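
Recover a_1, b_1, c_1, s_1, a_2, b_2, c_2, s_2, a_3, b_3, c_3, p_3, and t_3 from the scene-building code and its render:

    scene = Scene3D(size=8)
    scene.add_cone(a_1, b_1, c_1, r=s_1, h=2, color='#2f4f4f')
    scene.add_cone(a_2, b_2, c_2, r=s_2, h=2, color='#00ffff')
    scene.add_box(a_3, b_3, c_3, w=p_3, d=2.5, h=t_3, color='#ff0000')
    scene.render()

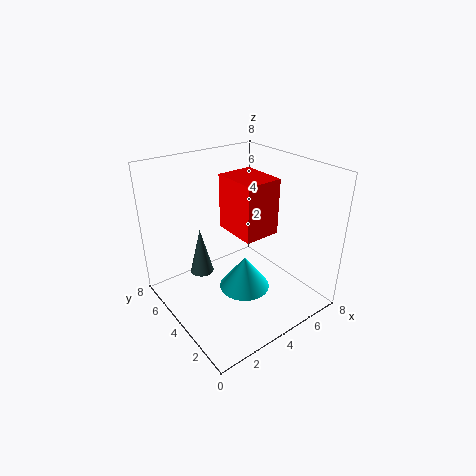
a_1 = 0.5, b_1 = 2, c_1 = 4.5, s_1 = 0.5, a_2 = 4.5, b_2 = 4, c_2 = 0.5, s_2 = 1.5, a_3 = 3.5, b_3 = 2.5, c_3 = 4.5, p_3 = 2, t_3 = 3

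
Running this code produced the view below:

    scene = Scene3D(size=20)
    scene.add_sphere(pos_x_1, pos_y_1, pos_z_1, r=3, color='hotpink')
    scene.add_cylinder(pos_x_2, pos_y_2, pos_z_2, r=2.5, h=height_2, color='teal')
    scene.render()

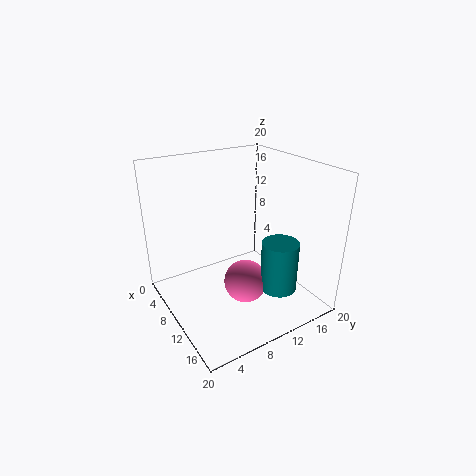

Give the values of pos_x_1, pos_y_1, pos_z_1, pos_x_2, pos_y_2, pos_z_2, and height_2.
pos_x_1 = 12; pos_y_1 = 10; pos_z_1 = 4; pos_x_2 = 15; pos_y_2 = 13.5; pos_z_2 = 3.5; height_2 = 7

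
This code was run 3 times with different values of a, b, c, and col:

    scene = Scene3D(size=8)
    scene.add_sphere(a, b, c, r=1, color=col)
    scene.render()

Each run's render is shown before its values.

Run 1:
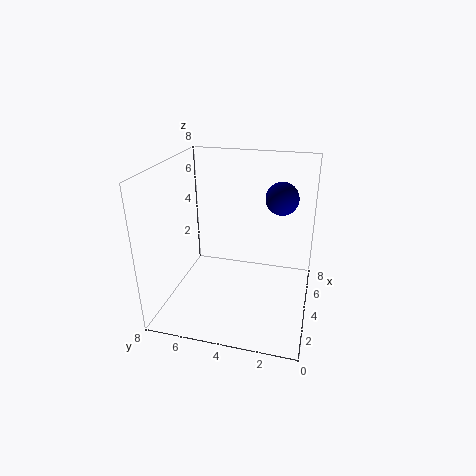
a = 6.75
b = 2
c = 5.5
col = 'navy'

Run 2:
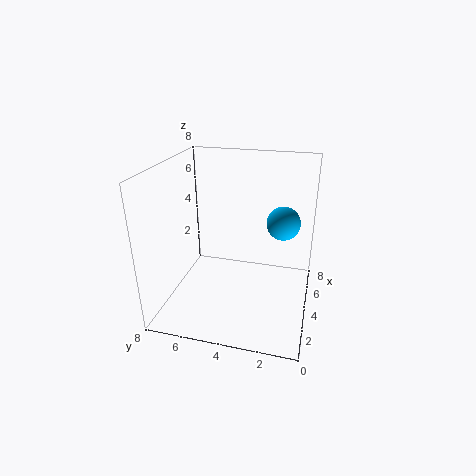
a = 6
b = 1.75
c = 4.25
col = 'deepskyblue'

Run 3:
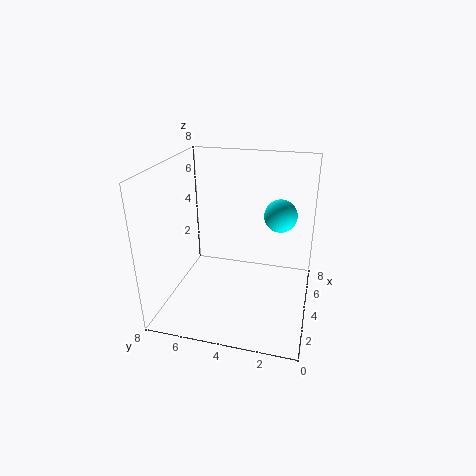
a = 6.5
b = 2
c = 4.5
col = 'cyan'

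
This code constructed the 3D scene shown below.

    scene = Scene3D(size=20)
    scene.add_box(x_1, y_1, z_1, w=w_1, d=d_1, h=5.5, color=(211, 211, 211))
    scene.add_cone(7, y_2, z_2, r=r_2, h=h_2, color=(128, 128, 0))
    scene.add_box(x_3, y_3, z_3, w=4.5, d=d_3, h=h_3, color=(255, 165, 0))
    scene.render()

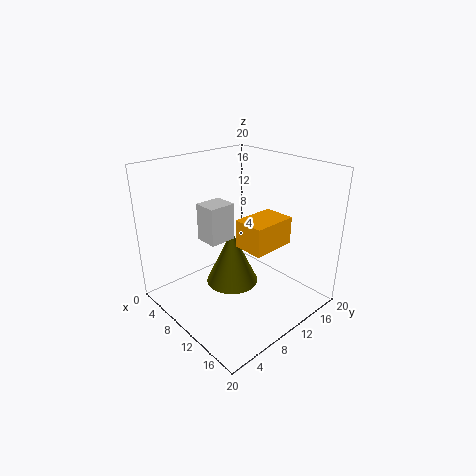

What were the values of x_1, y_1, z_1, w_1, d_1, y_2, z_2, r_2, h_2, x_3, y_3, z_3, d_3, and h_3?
x_1 = 4
y_1 = 7.5
z_1 = 8.5
w_1 = 3.5
d_1 = 4
y_2 = 11.5
z_2 = 1
r_2 = 4
h_2 = 8.5
x_3 = 9.5
y_3 = 10
z_3 = 8.5
d_3 = 6.5
h_3 = 4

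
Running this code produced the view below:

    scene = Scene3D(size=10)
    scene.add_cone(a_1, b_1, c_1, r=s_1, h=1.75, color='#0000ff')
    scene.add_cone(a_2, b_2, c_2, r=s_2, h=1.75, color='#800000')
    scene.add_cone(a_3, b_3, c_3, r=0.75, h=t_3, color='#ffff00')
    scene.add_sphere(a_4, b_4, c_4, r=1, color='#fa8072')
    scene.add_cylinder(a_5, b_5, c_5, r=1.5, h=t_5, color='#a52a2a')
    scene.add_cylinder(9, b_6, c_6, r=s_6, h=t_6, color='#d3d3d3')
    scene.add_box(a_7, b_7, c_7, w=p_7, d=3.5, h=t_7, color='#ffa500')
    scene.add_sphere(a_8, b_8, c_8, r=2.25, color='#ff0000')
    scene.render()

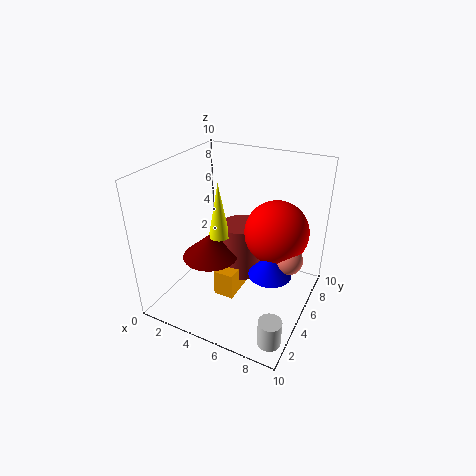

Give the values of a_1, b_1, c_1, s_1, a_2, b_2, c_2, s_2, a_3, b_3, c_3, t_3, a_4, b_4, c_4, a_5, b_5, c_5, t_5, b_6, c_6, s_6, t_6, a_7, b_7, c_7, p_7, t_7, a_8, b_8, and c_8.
a_1 = 7.5
b_1 = 5
c_1 = 2.75
s_1 = 1.5
a_2 = 3
b_2 = 4.5
c_2 = 3.25
s_2 = 2
a_3 = 3.5
b_3 = 5
c_3 = 4.75
t_3 = 4
a_4 = 8.5
b_4 = 5.75
c_4 = 3.75
a_5 = 4.5
b_5 = 6.5
c_5 = 1.25
t_5 = 4
b_6 = 1.5
c_6 = 0.25
s_6 = 0.75
t_6 = 1.75
a_7 = 3.5
b_7 = 4
c_7 = 0.25
p_7 = 1.5
t_7 = 2
a_8 = 7.25
b_8 = 6.5
c_8 = 5.25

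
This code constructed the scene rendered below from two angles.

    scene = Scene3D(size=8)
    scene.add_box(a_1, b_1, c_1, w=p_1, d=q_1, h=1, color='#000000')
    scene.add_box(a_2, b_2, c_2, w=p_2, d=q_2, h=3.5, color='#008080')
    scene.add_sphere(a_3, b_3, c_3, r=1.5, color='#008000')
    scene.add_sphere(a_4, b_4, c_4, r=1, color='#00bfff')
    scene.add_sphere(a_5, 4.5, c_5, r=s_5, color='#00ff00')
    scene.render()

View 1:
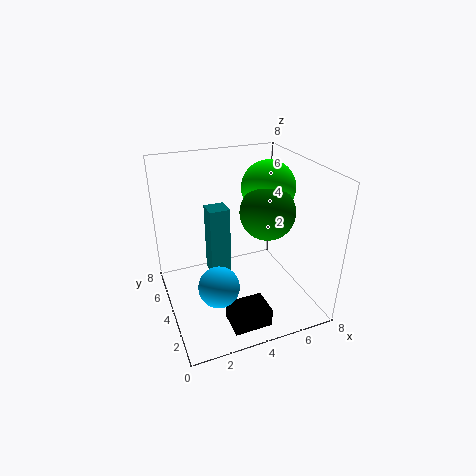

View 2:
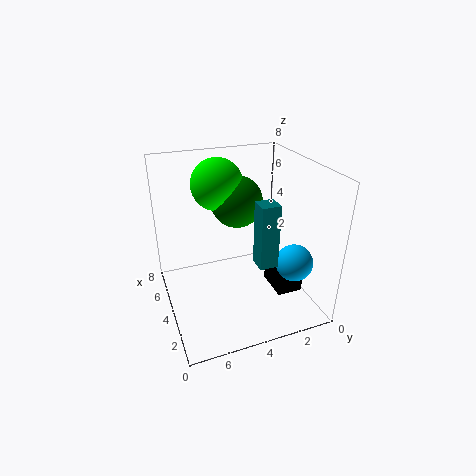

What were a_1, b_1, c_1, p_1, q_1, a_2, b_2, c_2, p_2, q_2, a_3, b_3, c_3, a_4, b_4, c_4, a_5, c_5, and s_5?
a_1 = 2.5, b_1 = 0.5, c_1 = 0.5, p_1 = 2, q_1 = 1.5, a_2 = 2, b_2 = 2.5, c_2 = 3, p_2 = 1, q_2 = 1, a_3 = 5.5, b_3 = 3.5, c_3 = 5.5, a_4 = 2, b_4 = 1.5, c_4 = 3, a_5 = 6, c_5 = 6.5, s_5 = 1.5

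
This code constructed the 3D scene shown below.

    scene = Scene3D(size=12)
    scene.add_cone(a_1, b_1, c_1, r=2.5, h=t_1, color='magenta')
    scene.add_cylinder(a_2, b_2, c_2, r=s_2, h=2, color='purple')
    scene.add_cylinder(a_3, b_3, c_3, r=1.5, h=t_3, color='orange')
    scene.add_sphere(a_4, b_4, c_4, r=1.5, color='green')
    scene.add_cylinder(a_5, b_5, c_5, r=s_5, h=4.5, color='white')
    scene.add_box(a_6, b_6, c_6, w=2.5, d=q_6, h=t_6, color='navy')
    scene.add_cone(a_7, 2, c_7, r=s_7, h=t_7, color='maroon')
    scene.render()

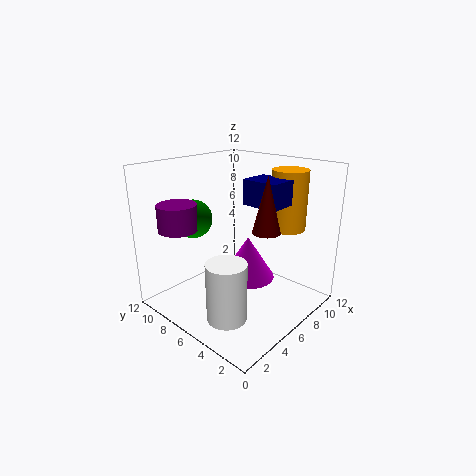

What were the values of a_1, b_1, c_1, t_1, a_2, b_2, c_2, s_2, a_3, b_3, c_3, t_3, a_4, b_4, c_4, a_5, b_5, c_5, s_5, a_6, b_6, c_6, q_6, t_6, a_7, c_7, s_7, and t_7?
a_1 = 8.5
b_1 = 7
c_1 = 1
t_1 = 4
a_2 = 1.5
b_2 = 8
c_2 = 7.5
s_2 = 1.5
a_3 = 9.5
b_3 = 3.5
c_3 = 6.5
t_3 = 5
a_4 = 3
b_4 = 8
c_4 = 8
a_5 = 2
b_5 = 3.5
c_5 = 1.5
s_5 = 1.5
a_6 = 6
b_6 = 2.5
c_6 = 9
q_6 = 3
t_6 = 2
a_7 = 4.5
c_7 = 8
s_7 = 1
t_7 = 4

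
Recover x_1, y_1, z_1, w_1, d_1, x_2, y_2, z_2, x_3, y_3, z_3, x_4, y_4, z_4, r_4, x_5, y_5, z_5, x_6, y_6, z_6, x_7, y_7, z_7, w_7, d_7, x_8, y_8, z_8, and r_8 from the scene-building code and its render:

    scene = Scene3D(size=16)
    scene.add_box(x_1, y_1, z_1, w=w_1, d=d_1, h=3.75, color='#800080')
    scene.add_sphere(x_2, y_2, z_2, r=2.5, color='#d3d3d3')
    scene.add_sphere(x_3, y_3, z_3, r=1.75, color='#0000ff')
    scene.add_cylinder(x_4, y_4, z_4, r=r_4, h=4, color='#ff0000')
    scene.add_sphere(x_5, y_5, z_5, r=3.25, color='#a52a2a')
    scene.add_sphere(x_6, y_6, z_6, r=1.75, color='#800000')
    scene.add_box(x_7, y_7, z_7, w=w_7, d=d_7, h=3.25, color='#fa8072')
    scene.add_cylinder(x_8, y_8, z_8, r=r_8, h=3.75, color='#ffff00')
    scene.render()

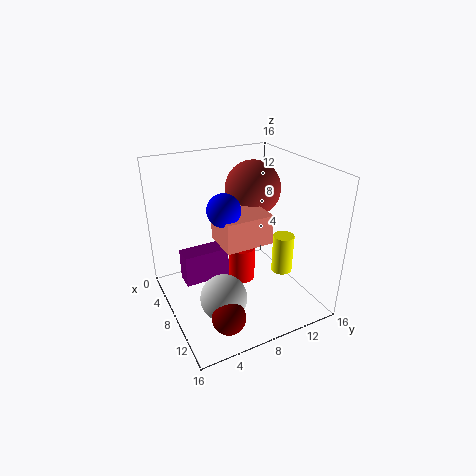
x_1 = 4.25
y_1 = 2.25
z_1 = 2.25
w_1 = 2.25
d_1 = 5.25
x_2 = 11
y_2 = 4.75
z_2 = 3
x_3 = 8.75
y_3 = 6
z_3 = 12
x_4 = 8
y_4 = 8.5
z_4 = 2.75
r_4 = 1.5
x_5 = 5
y_5 = 11.5
z_5 = 12.25
x_6 = 13.25
y_6 = 4.25
z_6 = 2.25
x_7 = 6.5
y_7 = 5.5
z_7 = 8
w_7 = 4.25
d_7 = 5.25
x_8 = 14
y_8 = 9.75
z_8 = 7
r_8 = 1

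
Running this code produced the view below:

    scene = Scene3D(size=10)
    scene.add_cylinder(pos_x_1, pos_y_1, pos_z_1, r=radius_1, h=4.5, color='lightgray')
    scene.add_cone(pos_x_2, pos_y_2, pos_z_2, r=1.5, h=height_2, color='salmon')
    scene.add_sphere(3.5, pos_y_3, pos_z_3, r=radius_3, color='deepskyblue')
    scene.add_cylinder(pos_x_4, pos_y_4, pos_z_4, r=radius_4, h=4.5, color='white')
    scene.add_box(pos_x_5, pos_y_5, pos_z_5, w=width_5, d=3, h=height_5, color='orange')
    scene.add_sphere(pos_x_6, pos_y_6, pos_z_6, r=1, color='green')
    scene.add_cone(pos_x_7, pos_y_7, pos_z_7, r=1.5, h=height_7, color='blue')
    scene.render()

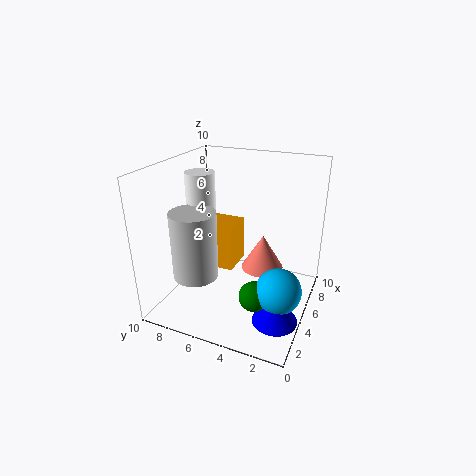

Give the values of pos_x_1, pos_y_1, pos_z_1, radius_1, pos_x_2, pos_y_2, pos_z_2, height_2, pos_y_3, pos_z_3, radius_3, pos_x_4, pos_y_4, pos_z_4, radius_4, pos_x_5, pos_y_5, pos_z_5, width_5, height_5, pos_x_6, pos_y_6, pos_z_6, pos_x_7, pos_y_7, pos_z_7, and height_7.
pos_x_1 = 2.5, pos_y_1 = 7, pos_z_1 = 3, radius_1 = 1.5, pos_x_2 = 6, pos_y_2 = 3.5, pos_z_2 = 2.5, height_2 = 2.5, pos_y_3 = 1.5, pos_z_3 = 2.5, radius_3 = 1.5, pos_x_4 = 4.5, pos_y_4 = 7.5, pos_z_4 = 5, radius_4 = 1, pos_x_5 = 6, pos_y_5 = 6, pos_z_5 = 1.5, width_5 = 2.5, height_5 = 3.5, pos_x_6 = 3, pos_y_6 = 3, pos_z_6 = 2, pos_x_7 = 3, pos_y_7 = 1.5, pos_z_7 = 0.5, height_7 = 2.5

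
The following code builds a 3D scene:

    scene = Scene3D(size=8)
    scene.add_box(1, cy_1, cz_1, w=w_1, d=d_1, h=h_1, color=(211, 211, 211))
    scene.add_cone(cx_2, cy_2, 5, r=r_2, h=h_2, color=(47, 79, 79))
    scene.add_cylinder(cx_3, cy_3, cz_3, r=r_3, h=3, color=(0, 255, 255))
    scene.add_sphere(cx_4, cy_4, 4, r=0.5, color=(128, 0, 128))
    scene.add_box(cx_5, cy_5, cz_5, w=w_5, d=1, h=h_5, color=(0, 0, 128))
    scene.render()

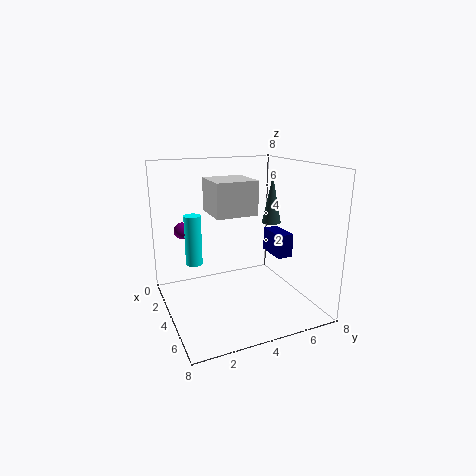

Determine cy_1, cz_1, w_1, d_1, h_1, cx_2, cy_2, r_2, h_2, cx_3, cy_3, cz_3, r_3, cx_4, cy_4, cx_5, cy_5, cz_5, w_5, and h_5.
cy_1 = 3
cz_1 = 5
w_1 = 2.5
d_1 = 2.5
h_1 = 2
cx_2 = 5
cy_2 = 5.5
r_2 = 0.5
h_2 = 2.5
cx_3 = 2
cy_3 = 2
cz_3 = 2
r_3 = 0.5
cx_4 = 1.5
cy_4 = 1.5
cx_5 = 1.5
cy_5 = 7
cz_5 = 2
w_5 = 2
h_5 = 1.5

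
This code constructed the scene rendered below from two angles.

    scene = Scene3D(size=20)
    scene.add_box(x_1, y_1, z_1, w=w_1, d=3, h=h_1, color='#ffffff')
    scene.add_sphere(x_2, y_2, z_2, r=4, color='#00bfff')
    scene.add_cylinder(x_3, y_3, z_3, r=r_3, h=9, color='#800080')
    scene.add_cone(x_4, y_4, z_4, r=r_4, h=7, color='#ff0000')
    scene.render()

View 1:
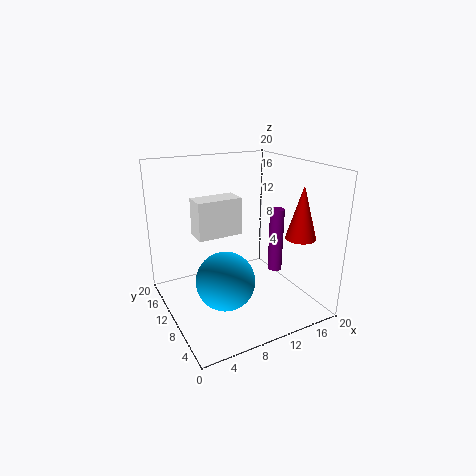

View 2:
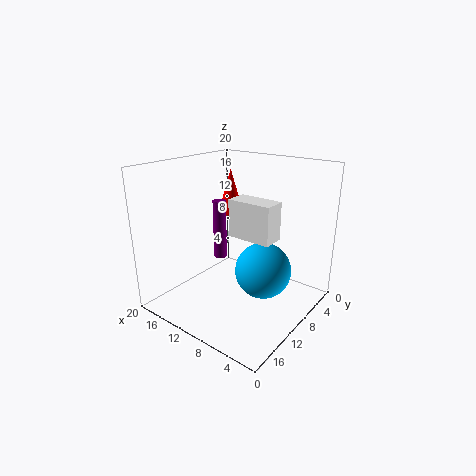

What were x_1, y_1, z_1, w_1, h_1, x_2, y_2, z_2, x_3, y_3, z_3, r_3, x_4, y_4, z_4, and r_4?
x_1 = 4; y_1 = 9; z_1 = 11; w_1 = 6; h_1 = 5; x_2 = 7; y_2 = 8; z_2 = 5; x_3 = 15; y_3 = 8; z_3 = 5; r_3 = 1; x_4 = 16; y_4 = 4; z_4 = 11; r_4 = 2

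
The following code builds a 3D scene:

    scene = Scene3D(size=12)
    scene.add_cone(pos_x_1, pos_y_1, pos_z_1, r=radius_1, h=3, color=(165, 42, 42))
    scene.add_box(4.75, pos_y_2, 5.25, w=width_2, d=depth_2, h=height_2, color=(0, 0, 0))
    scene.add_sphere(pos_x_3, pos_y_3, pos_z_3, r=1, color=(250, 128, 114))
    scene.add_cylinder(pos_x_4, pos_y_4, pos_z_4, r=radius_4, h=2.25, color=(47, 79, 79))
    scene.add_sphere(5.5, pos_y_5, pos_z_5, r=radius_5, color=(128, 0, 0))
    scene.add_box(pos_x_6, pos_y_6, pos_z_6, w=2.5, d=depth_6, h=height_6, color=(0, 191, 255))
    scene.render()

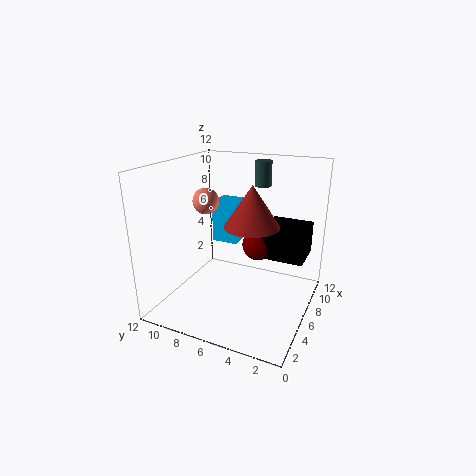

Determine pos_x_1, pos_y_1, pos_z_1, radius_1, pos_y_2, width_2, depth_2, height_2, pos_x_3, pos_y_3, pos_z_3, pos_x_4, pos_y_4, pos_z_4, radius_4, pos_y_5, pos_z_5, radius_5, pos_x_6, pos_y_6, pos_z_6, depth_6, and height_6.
pos_x_1 = 3.5
pos_y_1 = 3.75
pos_z_1 = 8.25
radius_1 = 2
pos_y_2 = 0.25
width_2 = 3
depth_2 = 3.25
height_2 = 2.5
pos_x_3 = 4
pos_y_3 = 7.75
pos_z_3 = 9.5
pos_x_4 = 10.25
pos_y_4 = 5.5
pos_z_4 = 9.5
radius_4 = 0.75
pos_y_5 = 4
pos_z_5 = 6
radius_5 = 1.25
pos_x_6 = 9.25
pos_y_6 = 7.75
pos_z_6 = 3.75
depth_6 = 2.5
height_6 = 4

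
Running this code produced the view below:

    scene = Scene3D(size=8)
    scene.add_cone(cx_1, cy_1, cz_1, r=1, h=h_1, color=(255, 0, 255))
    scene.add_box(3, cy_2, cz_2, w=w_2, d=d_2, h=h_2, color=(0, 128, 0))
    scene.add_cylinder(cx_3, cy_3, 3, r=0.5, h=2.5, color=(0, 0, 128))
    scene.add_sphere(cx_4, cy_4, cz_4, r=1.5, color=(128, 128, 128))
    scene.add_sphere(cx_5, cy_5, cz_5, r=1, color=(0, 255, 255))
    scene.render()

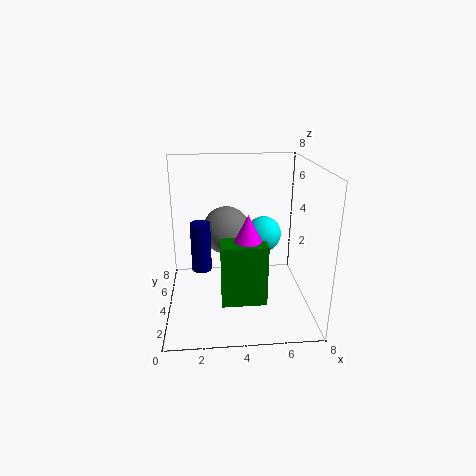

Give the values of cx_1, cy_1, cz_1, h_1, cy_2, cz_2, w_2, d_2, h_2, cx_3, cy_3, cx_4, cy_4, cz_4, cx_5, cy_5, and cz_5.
cx_1 = 4.5
cy_1 = 3.5
cz_1 = 3.5
h_1 = 2
cy_2 = 2.5
cz_2 = 0.5
w_2 = 2.5
d_2 = 1.5
h_2 = 3.5
cx_3 = 2
cy_3 = 2.5
cx_4 = 3.5
cy_4 = 6.5
cz_4 = 3.5
cx_5 = 5.5
cy_5 = 4.5
cz_5 = 4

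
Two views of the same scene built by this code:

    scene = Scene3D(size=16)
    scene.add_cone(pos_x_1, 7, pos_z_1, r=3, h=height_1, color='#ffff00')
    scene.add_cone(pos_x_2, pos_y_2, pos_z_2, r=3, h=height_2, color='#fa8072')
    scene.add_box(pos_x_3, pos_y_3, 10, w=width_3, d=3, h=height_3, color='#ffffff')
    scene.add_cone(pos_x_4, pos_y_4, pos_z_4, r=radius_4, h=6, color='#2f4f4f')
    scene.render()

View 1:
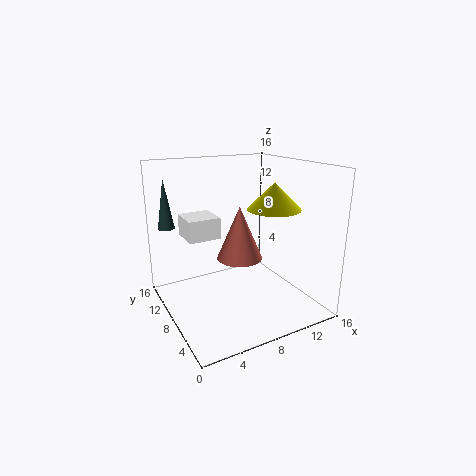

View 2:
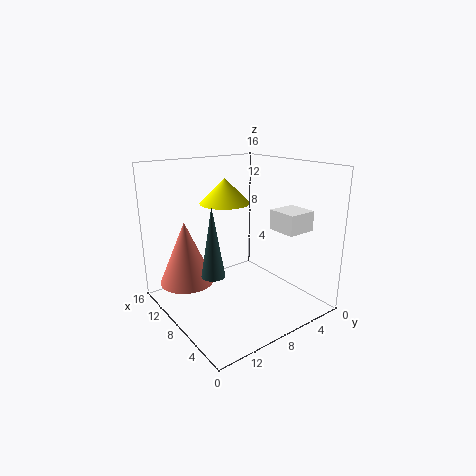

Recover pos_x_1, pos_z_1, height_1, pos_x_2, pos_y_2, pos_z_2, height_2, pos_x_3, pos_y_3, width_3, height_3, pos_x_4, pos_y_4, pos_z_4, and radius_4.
pos_x_1 = 12, pos_z_1 = 11, height_1 = 3, pos_x_2 = 11, pos_y_2 = 13, pos_z_2 = 3, height_2 = 7, pos_x_3 = 1, pos_y_3 = 4, width_3 = 3, height_3 = 2, pos_x_4 = 2, pos_y_4 = 15, pos_z_4 = 8, radius_4 = 1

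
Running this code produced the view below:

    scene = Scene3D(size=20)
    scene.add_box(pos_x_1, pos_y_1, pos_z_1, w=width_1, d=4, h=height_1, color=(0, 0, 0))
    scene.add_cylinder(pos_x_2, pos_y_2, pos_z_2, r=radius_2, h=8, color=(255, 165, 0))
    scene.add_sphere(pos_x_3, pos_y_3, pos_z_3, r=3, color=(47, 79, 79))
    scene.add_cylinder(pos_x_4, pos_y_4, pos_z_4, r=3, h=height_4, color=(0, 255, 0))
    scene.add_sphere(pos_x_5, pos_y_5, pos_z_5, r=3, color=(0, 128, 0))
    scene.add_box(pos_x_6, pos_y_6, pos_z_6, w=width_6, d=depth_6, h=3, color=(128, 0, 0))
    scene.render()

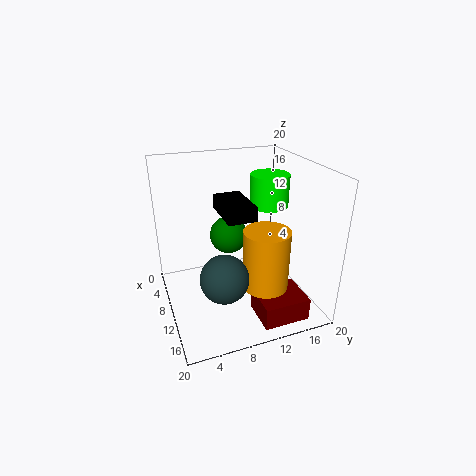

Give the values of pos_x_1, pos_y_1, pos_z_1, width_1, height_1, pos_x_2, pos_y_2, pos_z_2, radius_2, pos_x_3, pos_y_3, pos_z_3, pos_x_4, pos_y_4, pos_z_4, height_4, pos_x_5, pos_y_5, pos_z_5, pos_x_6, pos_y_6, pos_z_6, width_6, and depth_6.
pos_x_1 = 5, pos_y_1 = 8, pos_z_1 = 13, width_1 = 7, height_1 = 2, pos_x_2 = 15, pos_y_2 = 12, pos_z_2 = 5, radius_2 = 3, pos_x_3 = 16, pos_y_3 = 6, pos_z_3 = 8, pos_x_4 = 5, pos_y_4 = 17, pos_z_4 = 12, height_4 = 5, pos_x_5 = 3, pos_y_5 = 11, pos_z_5 = 7, pos_x_6 = 15, pos_y_6 = 10, pos_z_6 = 2, width_6 = 5, depth_6 = 6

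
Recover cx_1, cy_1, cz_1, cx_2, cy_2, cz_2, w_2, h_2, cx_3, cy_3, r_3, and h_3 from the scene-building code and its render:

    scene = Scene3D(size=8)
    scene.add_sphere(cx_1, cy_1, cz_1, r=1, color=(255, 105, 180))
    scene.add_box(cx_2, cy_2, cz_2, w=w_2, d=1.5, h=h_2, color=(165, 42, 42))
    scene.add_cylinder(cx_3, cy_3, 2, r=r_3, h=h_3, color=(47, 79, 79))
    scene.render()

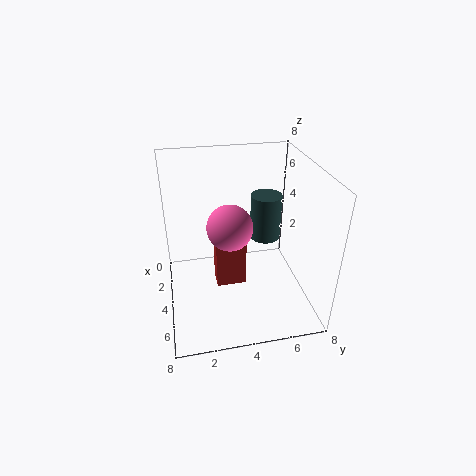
cx_1 = 7
cy_1 = 3
cz_1 = 6.5
cx_2 = 5
cy_2 = 2.5
cz_2 = 2.5
w_2 = 1
h_2 = 3
cx_3 = 1
cy_3 = 6.5
r_3 = 1
h_3 = 3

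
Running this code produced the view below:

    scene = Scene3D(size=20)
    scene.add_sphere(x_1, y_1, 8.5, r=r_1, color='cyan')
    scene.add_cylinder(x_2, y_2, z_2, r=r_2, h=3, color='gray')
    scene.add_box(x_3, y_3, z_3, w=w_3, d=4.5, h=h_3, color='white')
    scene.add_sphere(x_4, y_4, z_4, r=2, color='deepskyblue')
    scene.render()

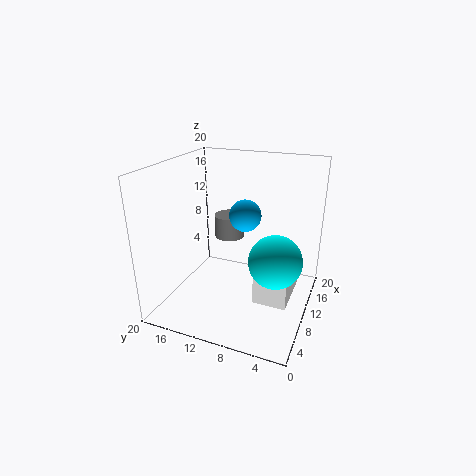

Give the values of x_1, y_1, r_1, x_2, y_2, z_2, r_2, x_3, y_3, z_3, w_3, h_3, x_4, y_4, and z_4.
x_1 = 8, y_1 = 4, r_1 = 3.5, x_2 = 9.5, y_2 = 11, z_2 = 10.5, r_2 = 2, x_3 = 6.5, y_3 = 2, z_3 = 2.5, w_3 = 7, h_3 = 4.5, x_4 = 7.5, y_4 = 8, z_4 = 14.5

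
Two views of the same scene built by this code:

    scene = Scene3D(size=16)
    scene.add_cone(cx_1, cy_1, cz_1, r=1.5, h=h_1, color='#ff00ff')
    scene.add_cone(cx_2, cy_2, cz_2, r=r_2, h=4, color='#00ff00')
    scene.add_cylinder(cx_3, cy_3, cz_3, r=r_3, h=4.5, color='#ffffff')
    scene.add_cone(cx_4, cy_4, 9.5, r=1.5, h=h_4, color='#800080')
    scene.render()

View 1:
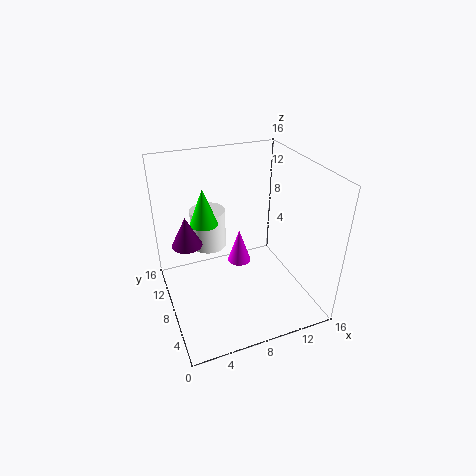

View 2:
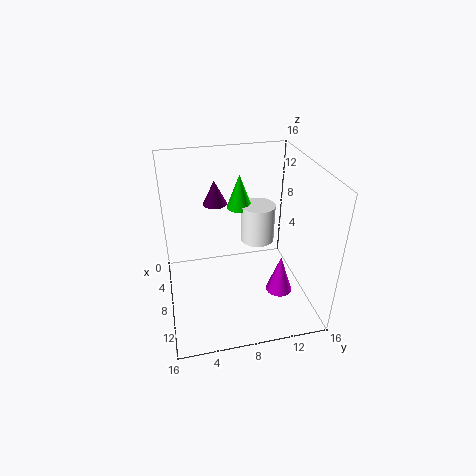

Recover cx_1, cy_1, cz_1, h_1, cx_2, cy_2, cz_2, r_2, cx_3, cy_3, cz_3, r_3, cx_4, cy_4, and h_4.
cx_1 = 10; cy_1 = 12.5; cz_1 = 1.5; h_1 = 4.5; cx_2 = 4.5; cy_2 = 9; cz_2 = 10; r_2 = 1.5; cx_3 = 5.5; cy_3 = 11; cz_3 = 6; r_3 = 2; cx_4 = 2; cy_4 = 6.5; h_4 = 3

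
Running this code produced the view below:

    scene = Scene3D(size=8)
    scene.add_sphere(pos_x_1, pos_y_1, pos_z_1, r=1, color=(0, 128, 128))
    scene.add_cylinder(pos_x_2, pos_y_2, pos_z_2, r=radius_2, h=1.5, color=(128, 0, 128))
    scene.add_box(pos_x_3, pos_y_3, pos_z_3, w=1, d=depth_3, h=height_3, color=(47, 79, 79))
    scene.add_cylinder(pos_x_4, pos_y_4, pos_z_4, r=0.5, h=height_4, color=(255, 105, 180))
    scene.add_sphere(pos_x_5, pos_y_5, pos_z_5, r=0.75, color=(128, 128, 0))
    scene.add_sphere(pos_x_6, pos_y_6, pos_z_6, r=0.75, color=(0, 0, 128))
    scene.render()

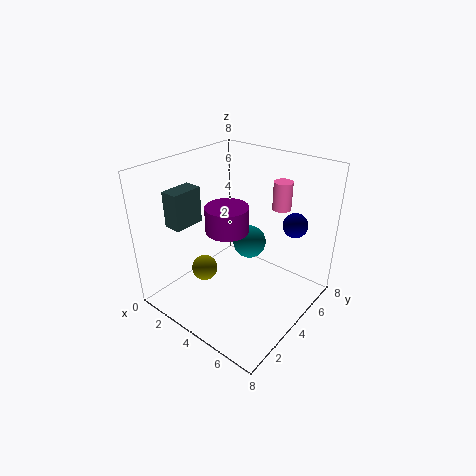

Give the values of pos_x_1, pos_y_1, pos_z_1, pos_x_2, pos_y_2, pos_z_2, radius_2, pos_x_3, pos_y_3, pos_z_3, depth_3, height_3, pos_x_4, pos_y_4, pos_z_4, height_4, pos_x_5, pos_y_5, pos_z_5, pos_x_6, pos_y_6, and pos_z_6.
pos_x_1 = 3.5
pos_y_1 = 5.75
pos_z_1 = 2.75
pos_x_2 = 3
pos_y_2 = 4.25
pos_z_2 = 4
radius_2 = 1.25
pos_x_3 = 1
pos_y_3 = 1.5
pos_z_3 = 4.75
depth_3 = 1.75
height_3 = 2
pos_x_4 = 5.75
pos_y_4 = 5.5
pos_z_4 = 5.75
height_4 = 1.5
pos_x_5 = 2.25
pos_y_5 = 3
pos_z_5 = 1.75
pos_x_6 = 5.75
pos_y_6 = 7.25
pos_z_6 = 4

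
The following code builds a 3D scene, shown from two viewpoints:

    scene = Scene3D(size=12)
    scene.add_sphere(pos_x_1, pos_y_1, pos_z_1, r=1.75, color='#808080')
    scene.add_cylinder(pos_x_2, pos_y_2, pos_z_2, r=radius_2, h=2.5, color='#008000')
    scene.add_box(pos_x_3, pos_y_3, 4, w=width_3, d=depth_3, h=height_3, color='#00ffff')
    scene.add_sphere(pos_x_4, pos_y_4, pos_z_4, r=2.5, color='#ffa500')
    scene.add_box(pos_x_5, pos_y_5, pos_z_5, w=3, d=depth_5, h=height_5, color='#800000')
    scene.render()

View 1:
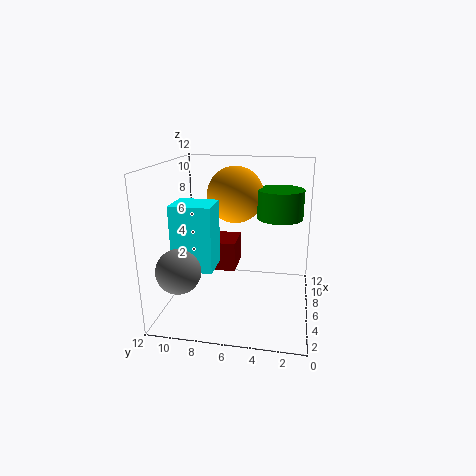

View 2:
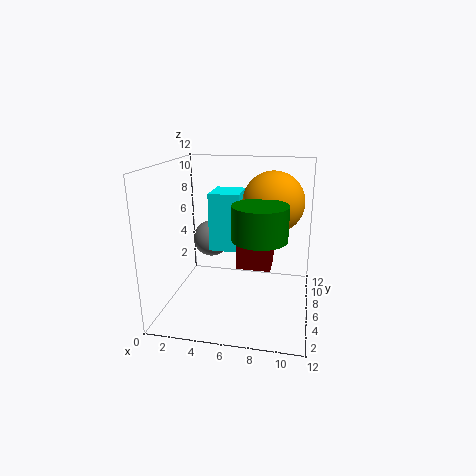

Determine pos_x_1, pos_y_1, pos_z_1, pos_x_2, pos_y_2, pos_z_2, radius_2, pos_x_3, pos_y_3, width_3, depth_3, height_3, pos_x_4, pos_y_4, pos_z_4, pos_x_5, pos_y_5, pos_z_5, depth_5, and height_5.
pos_x_1 = 2.5
pos_y_1 = 10
pos_z_1 = 4.25
pos_x_2 = 8.25
pos_y_2 = 2.75
pos_z_2 = 7.25
radius_2 = 2
pos_x_3 = 3
pos_y_3 = 7.5
width_3 = 2.75
depth_3 = 3.25
height_3 = 5.25
pos_x_4 = 8.75
pos_y_4 = 6.75
pos_z_4 = 9
pos_x_5 = 5.75
pos_y_5 = 6.25
pos_z_5 = 3
depth_5 = 2.75
height_5 = 2.5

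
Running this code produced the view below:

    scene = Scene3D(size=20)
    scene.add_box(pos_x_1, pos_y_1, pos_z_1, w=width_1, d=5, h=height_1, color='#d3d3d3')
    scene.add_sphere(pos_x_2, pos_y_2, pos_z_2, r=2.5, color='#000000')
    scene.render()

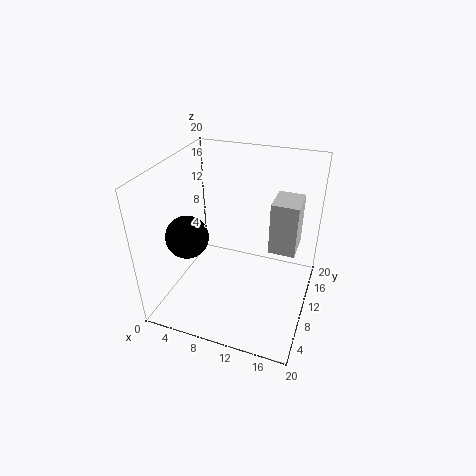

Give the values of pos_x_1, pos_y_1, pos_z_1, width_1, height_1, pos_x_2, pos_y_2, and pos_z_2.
pos_x_1 = 13.5
pos_y_1 = 13.5
pos_z_1 = 6
width_1 = 4
height_1 = 8
pos_x_2 = 6.5
pos_y_2 = 2.5
pos_z_2 = 14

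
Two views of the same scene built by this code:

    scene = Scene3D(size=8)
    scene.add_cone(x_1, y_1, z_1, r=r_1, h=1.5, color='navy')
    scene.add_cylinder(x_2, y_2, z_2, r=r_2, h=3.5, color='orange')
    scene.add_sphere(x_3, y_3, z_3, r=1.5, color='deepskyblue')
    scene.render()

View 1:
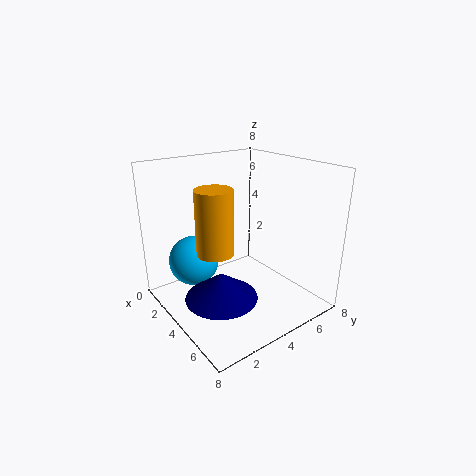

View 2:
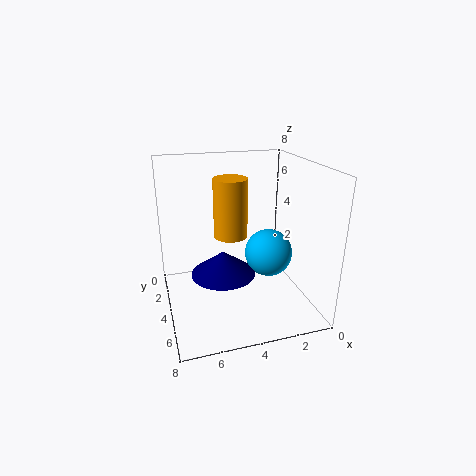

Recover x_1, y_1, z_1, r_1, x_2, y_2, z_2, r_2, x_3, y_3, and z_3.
x_1 = 4.5; y_1 = 2.5; z_1 = 1; r_1 = 2; x_2 = 4; y_2 = 2.5; z_2 = 3.5; r_2 = 1; x_3 = 1.5; y_3 = 2.5; z_3 = 2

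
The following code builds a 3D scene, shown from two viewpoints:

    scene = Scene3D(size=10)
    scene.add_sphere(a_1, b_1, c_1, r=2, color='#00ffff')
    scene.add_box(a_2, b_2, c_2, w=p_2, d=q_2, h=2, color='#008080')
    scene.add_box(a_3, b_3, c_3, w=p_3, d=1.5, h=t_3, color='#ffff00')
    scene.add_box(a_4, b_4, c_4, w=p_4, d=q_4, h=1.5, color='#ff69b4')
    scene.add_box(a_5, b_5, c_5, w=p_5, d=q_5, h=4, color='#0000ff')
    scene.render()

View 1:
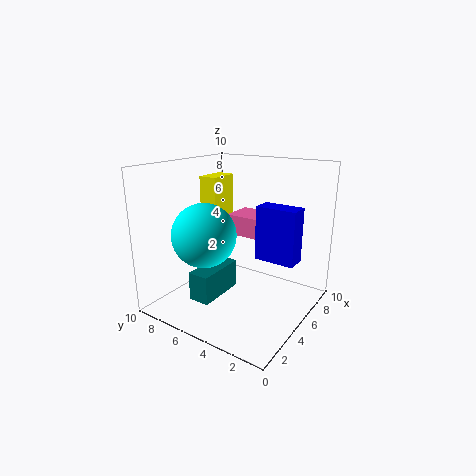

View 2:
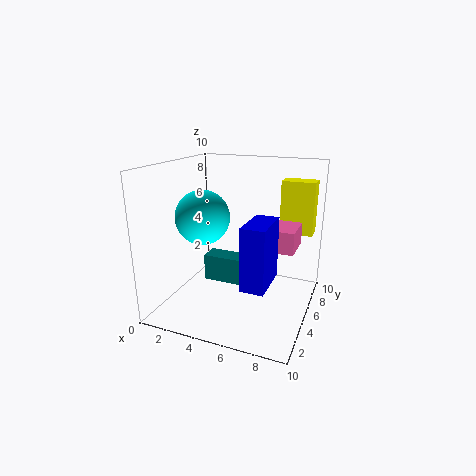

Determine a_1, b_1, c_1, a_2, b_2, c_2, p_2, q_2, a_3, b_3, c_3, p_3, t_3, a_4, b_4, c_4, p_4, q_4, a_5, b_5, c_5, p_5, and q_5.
a_1 = 2, b_1 = 5.5, c_1 = 6, a_2 = 2, b_2 = 5.5, c_2 = 1, p_2 = 3.5, q_2 = 1.5, a_3 = 7, b_3 = 8.5, c_3 = 4.5, p_3 = 2.5, t_3 = 4, a_4 = 6.5, b_4 = 4.5, c_4 = 4.5, p_4 = 2.5, q_4 = 2.5, a_5 = 6.5, b_5 = 1.5, c_5 = 3, p_5 = 1.5, q_5 = 3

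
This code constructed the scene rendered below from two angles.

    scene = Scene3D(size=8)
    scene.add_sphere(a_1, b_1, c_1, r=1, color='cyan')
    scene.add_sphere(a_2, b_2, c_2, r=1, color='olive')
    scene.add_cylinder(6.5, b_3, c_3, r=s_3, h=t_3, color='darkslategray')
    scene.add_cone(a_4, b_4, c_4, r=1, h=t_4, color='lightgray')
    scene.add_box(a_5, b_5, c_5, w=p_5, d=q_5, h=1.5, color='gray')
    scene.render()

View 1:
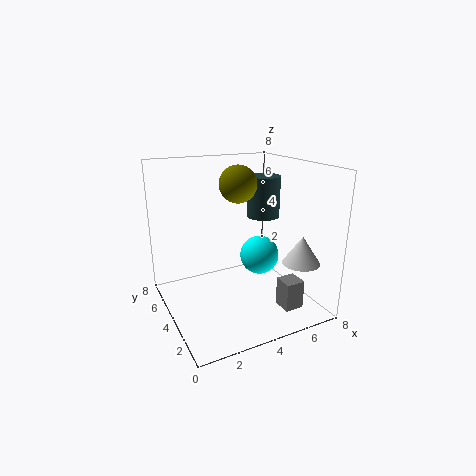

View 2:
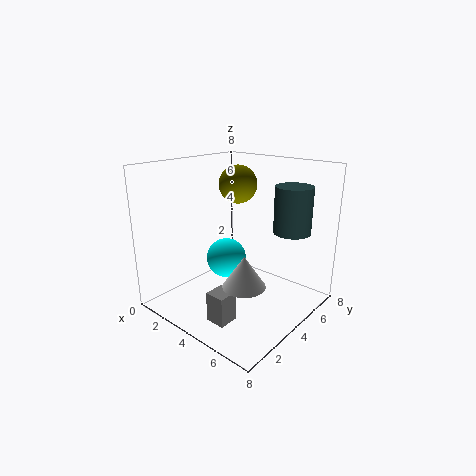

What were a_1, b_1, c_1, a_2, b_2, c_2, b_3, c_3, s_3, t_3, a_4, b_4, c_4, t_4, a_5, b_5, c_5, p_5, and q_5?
a_1 = 4.5
b_1 = 2.5
c_1 = 3.5
a_2 = 4
b_2 = 4
c_2 = 7
b_3 = 5.5
c_3 = 4.5
s_3 = 1
t_3 = 2.5
a_4 = 6.5
b_4 = 1.5
c_4 = 3
t_4 = 1.5
a_5 = 5
b_5 = 0.5
c_5 = 1
p_5 = 1
q_5 = 1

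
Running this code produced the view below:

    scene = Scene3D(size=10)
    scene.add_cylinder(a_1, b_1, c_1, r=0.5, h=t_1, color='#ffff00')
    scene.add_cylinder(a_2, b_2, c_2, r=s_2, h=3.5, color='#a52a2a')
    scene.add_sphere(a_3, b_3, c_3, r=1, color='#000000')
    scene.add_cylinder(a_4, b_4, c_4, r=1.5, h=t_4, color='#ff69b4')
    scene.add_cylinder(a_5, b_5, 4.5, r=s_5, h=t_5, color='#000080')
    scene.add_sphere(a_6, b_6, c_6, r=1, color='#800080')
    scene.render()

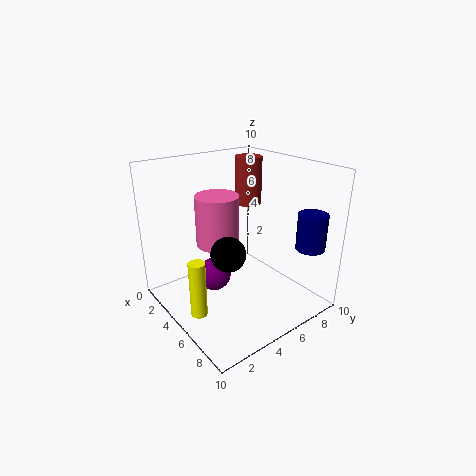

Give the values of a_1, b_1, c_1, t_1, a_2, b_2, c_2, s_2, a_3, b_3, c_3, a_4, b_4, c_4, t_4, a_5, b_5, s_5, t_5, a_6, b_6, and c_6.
a_1 = 7, b_1 = 0.5, c_1 = 2, t_1 = 3.5, a_2 = 3, b_2 = 7.5, c_2 = 6.5, s_2 = 1, a_3 = 8, b_3 = 2, c_3 = 6, a_4 = 4, b_4 = 4, c_4 = 4.5, t_4 = 3.5, a_5 = 8.5, b_5 = 8.5, s_5 = 1, t_5 = 2.5, a_6 = 6.5, b_6 = 2, c_6 = 4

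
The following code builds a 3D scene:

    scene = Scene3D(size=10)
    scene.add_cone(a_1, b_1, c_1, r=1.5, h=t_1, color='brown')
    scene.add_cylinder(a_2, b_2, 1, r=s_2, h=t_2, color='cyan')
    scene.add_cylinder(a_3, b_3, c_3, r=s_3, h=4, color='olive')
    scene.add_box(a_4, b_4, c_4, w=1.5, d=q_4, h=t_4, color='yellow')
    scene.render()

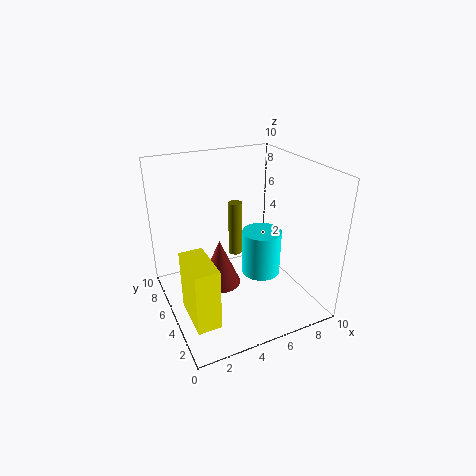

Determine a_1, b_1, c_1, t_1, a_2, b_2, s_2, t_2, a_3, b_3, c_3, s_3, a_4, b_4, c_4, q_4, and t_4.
a_1 = 4; b_1 = 6; c_1 = 1; t_1 = 3.5; a_2 = 7.5; b_2 = 6; s_2 = 1.5; t_2 = 3.5; a_3 = 5.5; b_3 = 6.5; c_3 = 3; s_3 = 0.5; a_4 = 0.5; b_4 = 1; c_4 = 1.5; q_4 = 3; t_4 = 4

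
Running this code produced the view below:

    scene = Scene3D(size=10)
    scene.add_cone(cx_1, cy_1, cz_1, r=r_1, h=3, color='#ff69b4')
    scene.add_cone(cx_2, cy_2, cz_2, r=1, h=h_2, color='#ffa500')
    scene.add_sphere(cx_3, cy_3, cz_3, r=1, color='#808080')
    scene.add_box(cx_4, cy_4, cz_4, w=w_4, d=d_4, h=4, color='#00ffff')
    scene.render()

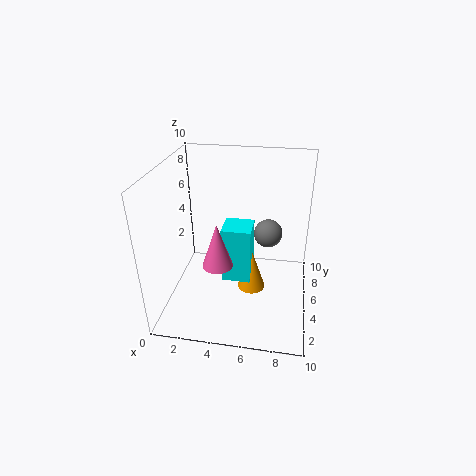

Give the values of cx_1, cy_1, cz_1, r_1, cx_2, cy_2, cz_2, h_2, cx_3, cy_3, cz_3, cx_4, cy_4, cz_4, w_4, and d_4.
cx_1 = 4, cy_1 = 3, cz_1 = 4, r_1 = 1, cx_2 = 6, cy_2 = 5, cz_2 = 1, h_2 = 3, cx_3 = 7, cy_3 = 6, cz_3 = 5, cx_4 = 4, cy_4 = 4, cz_4 = 2, w_4 = 2, d_4 = 2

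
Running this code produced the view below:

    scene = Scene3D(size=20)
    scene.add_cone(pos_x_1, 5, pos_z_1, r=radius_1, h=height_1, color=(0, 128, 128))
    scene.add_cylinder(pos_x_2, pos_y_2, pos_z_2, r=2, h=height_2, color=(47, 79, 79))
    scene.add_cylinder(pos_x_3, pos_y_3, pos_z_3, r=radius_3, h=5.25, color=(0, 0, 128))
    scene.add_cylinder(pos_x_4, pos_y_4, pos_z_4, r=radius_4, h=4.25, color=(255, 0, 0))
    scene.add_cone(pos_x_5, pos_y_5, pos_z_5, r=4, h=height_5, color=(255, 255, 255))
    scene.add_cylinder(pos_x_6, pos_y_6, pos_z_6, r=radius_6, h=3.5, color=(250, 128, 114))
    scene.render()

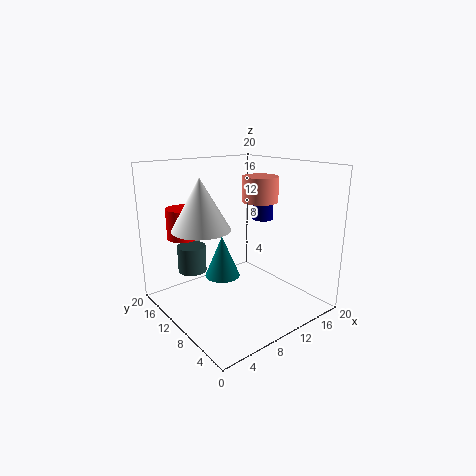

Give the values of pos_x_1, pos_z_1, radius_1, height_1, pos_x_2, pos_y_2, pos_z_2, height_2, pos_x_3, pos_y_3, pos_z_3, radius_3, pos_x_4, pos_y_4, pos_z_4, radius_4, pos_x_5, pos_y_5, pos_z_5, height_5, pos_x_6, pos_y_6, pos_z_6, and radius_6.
pos_x_1 = 3.75
pos_z_1 = 8.25
radius_1 = 2
height_1 = 4.75
pos_x_2 = 5
pos_y_2 = 14.25
pos_z_2 = 5
height_2 = 3.75
pos_x_3 = 15
pos_y_3 = 10.5
pos_z_3 = 11.75
radius_3 = 1.5
pos_x_4 = 4.5
pos_y_4 = 15.5
pos_z_4 = 9.75
radius_4 = 2.25
pos_x_5 = 5.5
pos_y_5 = 12.25
pos_z_5 = 11.5
height_5 = 7
pos_x_6 = 13.5
pos_y_6 = 9.5
pos_z_6 = 14.75
radius_6 = 2.5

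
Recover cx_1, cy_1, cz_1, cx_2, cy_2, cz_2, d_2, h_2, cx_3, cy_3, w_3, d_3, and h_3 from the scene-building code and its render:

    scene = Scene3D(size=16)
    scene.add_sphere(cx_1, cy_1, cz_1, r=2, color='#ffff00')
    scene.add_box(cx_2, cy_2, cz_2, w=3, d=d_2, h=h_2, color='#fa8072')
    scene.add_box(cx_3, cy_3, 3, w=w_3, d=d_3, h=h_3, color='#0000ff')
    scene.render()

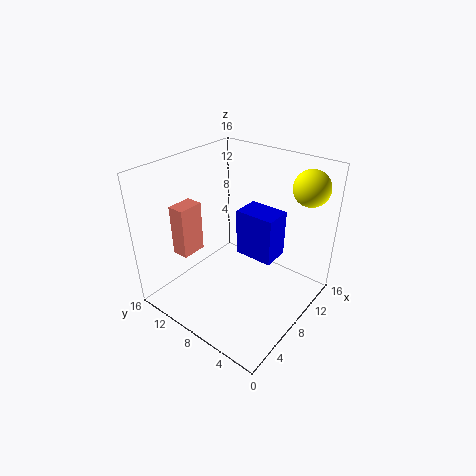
cx_1 = 13.5, cy_1 = 2.5, cz_1 = 13.5, cx_2 = 4.5, cy_2 = 13, cz_2 = 5, d_2 = 2, h_2 = 6, cx_3 = 11.5, cy_3 = 6, w_3 = 3.5, d_3 = 5, h_3 = 6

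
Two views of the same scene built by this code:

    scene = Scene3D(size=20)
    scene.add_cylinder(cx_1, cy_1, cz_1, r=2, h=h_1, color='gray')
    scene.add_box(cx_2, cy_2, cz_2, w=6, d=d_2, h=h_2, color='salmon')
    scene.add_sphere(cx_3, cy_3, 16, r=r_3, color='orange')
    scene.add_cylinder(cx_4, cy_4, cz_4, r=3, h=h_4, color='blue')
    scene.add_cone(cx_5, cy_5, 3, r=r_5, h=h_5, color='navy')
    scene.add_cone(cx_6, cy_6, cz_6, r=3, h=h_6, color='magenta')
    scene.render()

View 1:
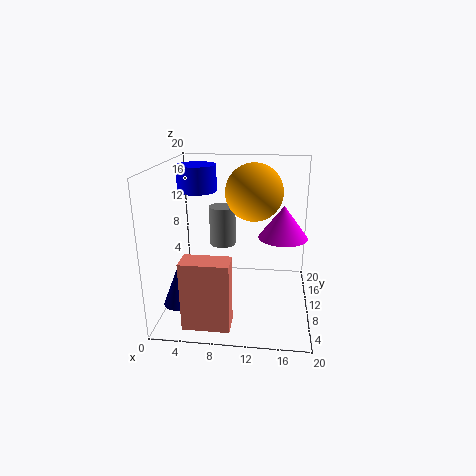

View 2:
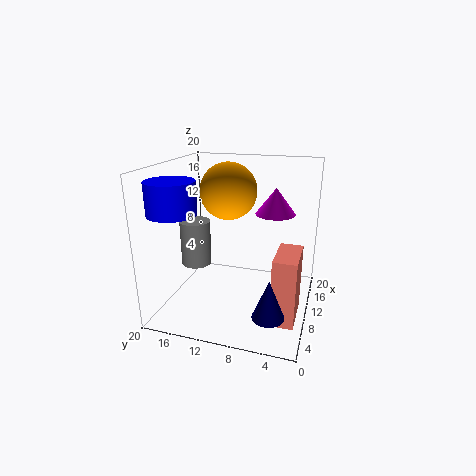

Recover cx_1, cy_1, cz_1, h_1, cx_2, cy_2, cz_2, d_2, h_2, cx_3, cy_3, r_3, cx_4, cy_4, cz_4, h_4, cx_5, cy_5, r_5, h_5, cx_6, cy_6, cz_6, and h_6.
cx_1 = 7; cy_1 = 15; cz_1 = 7; h_1 = 6; cx_2 = 4; cy_2 = 1; cz_2 = 1; d_2 = 3; h_2 = 9; cx_3 = 12; cy_3 = 12; r_3 = 4; cx_4 = 3; cy_4 = 16; cz_4 = 15; h_4 = 4; cx_5 = 3; cy_5 = 4; r_5 = 2; h_5 = 5; cx_6 = 16; cy_6 = 6; cz_6 = 12; h_6 = 4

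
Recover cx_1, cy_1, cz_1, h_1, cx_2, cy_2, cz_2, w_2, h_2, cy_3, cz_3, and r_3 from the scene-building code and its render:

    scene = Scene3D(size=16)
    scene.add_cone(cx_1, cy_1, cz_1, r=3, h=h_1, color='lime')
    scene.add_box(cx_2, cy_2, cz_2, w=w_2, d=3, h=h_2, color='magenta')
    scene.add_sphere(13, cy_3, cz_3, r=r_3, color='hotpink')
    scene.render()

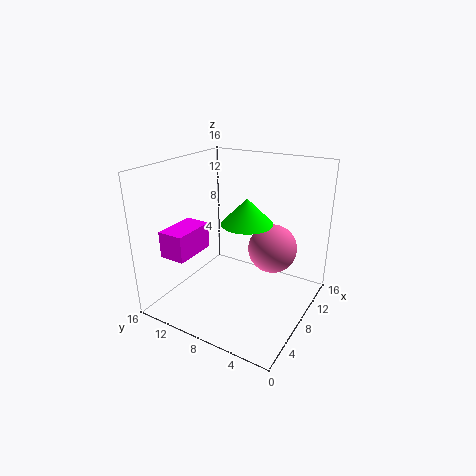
cx_1 = 10, cy_1 = 8, cz_1 = 9, h_1 = 3, cx_2 = 3, cy_2 = 12, cz_2 = 6, w_2 = 5, h_2 = 3, cy_3 = 6, cz_3 = 5, r_3 = 3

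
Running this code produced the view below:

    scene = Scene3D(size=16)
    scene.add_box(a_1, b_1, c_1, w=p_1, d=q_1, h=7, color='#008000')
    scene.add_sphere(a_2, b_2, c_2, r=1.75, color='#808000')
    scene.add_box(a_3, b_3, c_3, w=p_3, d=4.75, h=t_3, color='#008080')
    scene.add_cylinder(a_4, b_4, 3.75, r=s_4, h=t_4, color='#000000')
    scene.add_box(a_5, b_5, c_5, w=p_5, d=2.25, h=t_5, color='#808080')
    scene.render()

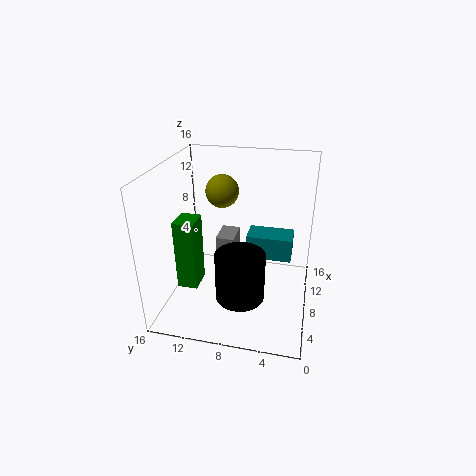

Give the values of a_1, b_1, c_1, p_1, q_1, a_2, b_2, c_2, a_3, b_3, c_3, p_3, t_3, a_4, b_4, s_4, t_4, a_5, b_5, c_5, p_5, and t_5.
a_1 = 1.75, b_1 = 10.75, c_1 = 5.25, p_1 = 2.5, q_1 = 2, a_2 = 8.25, b_2 = 9.75, c_2 = 13.25, a_3 = 6.25, b_3 = 2, c_3 = 6.75, p_3 = 2.75, t_3 = 2.5, a_4 = 3.5, b_4 = 6.75, s_4 = 2.5, t_4 = 5, a_5 = 10, b_5 = 9, c_5 = 3, p_5 = 3.5, t_5 = 3.5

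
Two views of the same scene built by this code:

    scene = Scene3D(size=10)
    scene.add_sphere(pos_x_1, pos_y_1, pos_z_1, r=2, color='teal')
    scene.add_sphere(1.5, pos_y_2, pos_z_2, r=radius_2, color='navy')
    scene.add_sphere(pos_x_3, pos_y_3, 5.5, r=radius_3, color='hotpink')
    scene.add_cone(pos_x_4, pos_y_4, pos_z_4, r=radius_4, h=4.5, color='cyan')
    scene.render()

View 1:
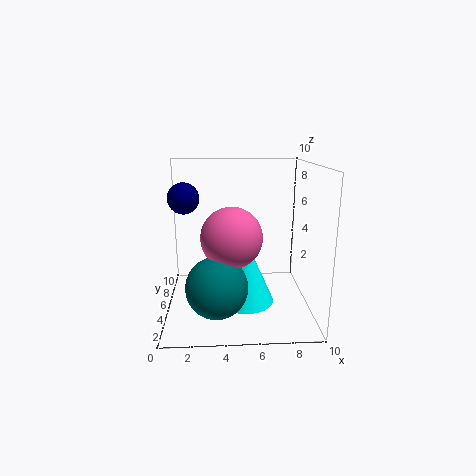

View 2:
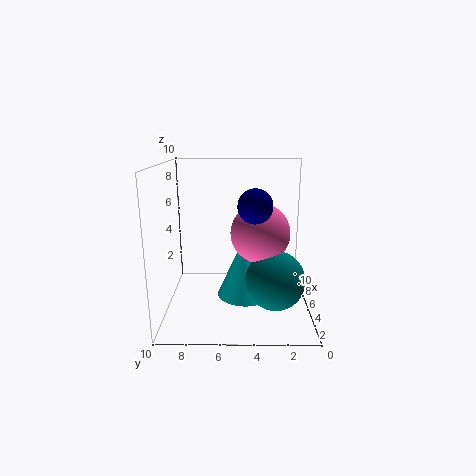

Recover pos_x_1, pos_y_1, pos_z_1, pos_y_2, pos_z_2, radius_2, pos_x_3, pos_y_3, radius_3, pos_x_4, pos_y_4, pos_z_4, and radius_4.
pos_x_1 = 3.5; pos_y_1 = 2.5; pos_z_1 = 2.5; pos_y_2 = 4; pos_z_2 = 8; radius_2 = 1; pos_x_3 = 4.5; pos_y_3 = 3.5; radius_3 = 2; pos_x_4 = 5.5; pos_y_4 = 4.5; pos_z_4 = 0.5; radius_4 = 2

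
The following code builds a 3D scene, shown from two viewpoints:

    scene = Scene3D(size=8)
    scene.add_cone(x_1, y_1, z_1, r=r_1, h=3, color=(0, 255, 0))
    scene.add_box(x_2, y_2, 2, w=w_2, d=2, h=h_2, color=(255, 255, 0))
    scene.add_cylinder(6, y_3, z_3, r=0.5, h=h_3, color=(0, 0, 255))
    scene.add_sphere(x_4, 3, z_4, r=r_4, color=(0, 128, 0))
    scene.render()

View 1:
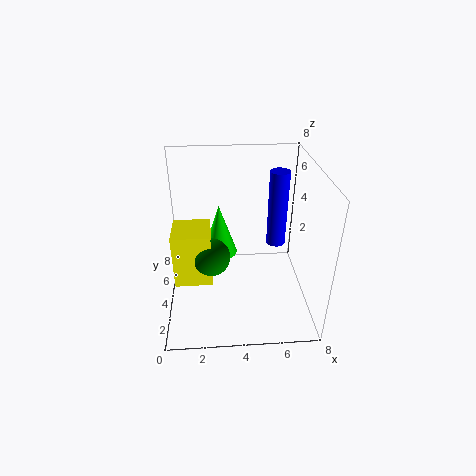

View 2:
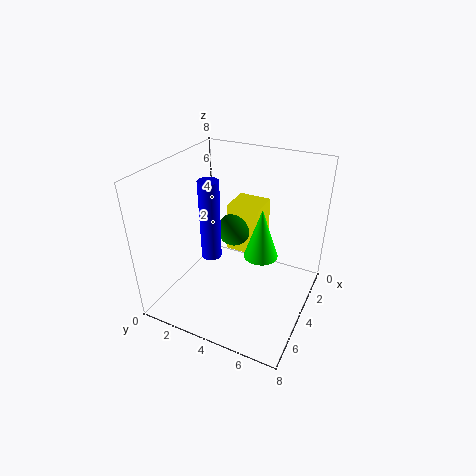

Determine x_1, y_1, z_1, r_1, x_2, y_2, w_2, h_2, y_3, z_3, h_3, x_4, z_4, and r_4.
x_1 = 3; y_1 = 5; z_1 = 2.5; r_1 = 1; x_2 = 0.5; y_2 = 2.5; w_2 = 2; h_2 = 3; y_3 = 3.5; z_3 = 4; h_3 = 4; x_4 = 2.5; z_4 = 3.5; r_4 = 1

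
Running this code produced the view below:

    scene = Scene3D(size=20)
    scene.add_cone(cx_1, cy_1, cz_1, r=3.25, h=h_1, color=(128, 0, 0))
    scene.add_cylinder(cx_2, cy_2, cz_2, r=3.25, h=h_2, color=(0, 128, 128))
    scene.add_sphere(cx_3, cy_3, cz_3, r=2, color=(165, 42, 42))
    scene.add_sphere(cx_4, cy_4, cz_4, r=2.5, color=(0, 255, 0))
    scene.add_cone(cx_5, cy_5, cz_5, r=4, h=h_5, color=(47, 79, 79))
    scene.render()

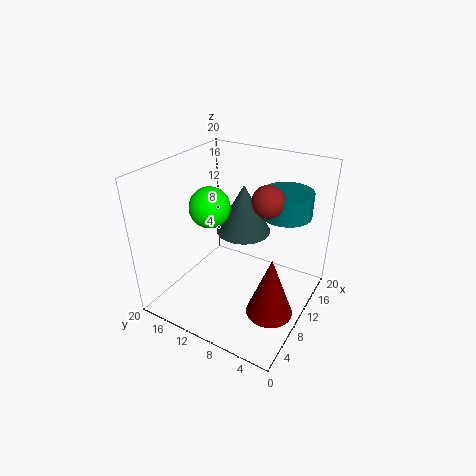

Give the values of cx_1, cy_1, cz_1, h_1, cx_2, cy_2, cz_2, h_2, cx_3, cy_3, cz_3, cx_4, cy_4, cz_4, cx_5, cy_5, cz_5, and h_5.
cx_1 = 8.5; cy_1 = 4; cz_1 = 0.5; h_1 = 8.75; cx_2 = 12; cy_2 = 4; cz_2 = 14.25; h_2 = 3.25; cx_3 = 9; cy_3 = 5.25; cz_3 = 17; cx_4 = 5.5; cy_4 = 11.25; cz_4 = 16.25; cx_5 = 13.75; cy_5 = 11.25; cz_5 = 9; h_5 = 7.25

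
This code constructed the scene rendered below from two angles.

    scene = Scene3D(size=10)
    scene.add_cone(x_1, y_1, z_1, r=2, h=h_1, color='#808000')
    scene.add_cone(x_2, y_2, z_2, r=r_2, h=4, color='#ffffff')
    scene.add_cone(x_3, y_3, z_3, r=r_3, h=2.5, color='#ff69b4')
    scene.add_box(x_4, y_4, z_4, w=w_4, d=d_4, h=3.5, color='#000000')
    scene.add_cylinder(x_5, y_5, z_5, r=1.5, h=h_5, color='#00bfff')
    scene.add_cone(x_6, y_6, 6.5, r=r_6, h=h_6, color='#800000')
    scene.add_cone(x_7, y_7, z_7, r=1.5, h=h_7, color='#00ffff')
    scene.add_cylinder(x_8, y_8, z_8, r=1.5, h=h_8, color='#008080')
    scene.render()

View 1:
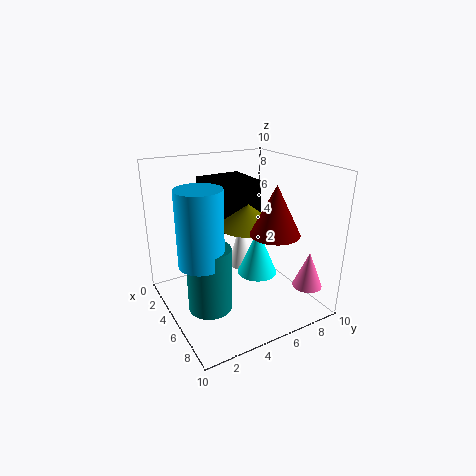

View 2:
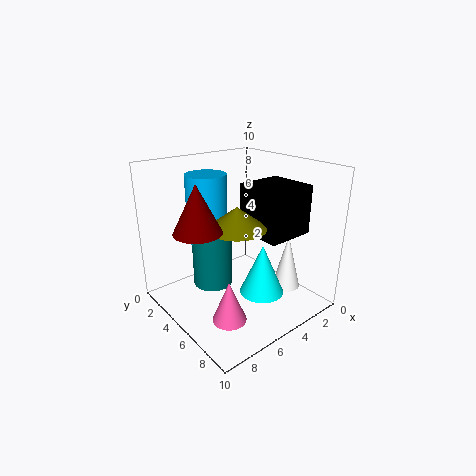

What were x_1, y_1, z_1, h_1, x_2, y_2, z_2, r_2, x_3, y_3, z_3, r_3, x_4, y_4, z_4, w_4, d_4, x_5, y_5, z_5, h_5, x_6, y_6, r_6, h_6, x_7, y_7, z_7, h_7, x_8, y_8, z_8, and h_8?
x_1 = 5.5, y_1 = 5.5, z_1 = 6, h_1 = 1.5, x_2 = 2, y_2 = 7, z_2 = 1, r_2 = 1, x_3 = 8.5, y_3 = 8.5, z_3 = 2, r_3 = 1, x_4 = 0.5, y_4 = 4, z_4 = 5, w_4 = 3.5, d_4 = 3.5, x_5 = 5.5, y_5 = 2, z_5 = 4, h_5 = 5, x_6 = 8.5, y_6 = 5.5, r_6 = 1.5, h_6 = 3, x_7 = 4.5, y_7 = 7, z_7 = 1.5, h_7 = 3.5, x_8 = 5.5, y_8 = 2.5, z_8 = 0.5, h_8 = 4.5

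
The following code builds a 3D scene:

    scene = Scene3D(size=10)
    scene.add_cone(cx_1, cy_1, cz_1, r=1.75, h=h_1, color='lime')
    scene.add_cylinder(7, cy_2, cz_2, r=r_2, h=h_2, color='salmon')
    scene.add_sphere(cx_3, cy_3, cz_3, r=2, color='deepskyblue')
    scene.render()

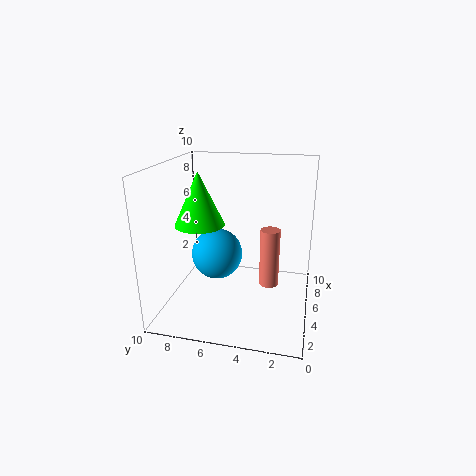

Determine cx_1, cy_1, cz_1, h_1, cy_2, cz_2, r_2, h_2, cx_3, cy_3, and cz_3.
cx_1 = 5, cy_1 = 7.75, cz_1 = 5.75, h_1 = 3.75, cy_2 = 3, cz_2 = 0.5, r_2 = 0.75, h_2 = 4.5, cx_3 = 7.25, cy_3 = 7.25, cz_3 = 2.5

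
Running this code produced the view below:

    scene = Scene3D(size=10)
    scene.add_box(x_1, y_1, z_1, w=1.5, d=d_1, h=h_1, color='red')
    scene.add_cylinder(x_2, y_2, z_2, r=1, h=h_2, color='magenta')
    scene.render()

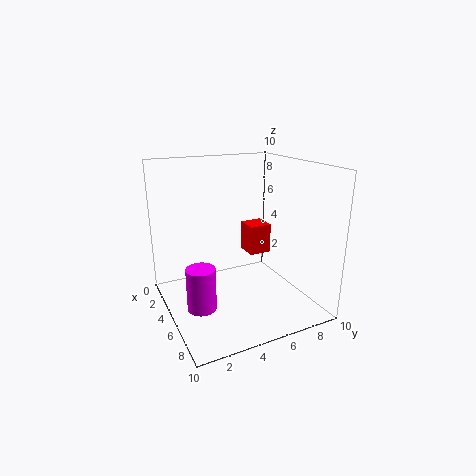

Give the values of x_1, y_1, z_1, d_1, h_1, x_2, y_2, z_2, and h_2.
x_1 = 4.5, y_1 = 5.5, z_1 = 4, d_1 = 1.5, h_1 = 2, x_2 = 5.5, y_2 = 2, z_2 = 0.5, h_2 = 3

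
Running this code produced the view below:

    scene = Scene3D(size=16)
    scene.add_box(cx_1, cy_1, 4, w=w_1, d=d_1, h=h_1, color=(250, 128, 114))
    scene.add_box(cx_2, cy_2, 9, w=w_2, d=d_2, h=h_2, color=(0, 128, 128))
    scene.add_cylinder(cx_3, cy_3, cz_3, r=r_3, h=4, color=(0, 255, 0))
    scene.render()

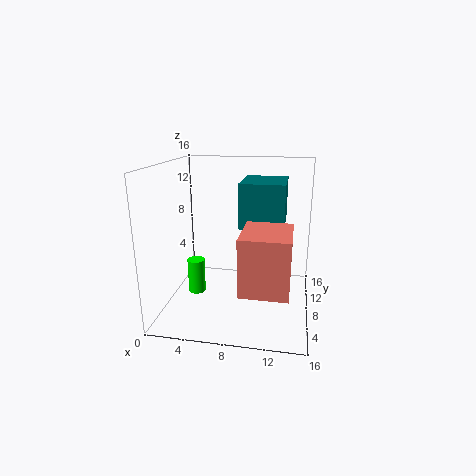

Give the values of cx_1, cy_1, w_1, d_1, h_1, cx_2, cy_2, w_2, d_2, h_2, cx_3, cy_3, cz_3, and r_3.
cx_1 = 9, cy_1 = 2, w_1 = 5, d_1 = 6, h_1 = 6, cx_2 = 8, cy_2 = 8, w_2 = 5, d_2 = 6, h_2 = 5, cx_3 = 3, cy_3 = 8, cz_3 = 1, r_3 = 1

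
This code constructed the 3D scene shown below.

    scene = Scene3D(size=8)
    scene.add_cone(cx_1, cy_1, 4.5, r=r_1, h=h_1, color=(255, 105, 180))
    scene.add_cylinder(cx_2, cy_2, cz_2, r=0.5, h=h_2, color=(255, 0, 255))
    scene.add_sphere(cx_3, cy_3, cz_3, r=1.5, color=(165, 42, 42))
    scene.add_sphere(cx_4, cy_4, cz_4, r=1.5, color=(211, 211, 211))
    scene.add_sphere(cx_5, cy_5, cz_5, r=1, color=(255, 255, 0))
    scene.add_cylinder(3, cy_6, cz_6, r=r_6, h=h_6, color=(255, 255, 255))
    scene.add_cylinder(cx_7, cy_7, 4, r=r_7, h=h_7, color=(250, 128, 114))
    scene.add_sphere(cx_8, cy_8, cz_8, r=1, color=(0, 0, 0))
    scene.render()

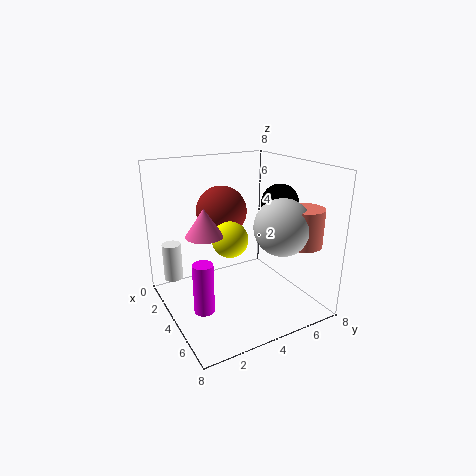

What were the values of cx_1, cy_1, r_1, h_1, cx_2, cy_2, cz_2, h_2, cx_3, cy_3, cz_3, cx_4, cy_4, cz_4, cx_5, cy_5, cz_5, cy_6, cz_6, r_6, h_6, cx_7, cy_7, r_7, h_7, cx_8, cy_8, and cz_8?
cx_1 = 4; cy_1 = 2; r_1 = 1; h_1 = 1.5; cx_2 = 6; cy_2 = 1; cz_2 = 1.5; h_2 = 2.5; cx_3 = 2; cy_3 = 4; cz_3 = 5; cx_4 = 6; cy_4 = 5.5; cz_4 = 5; cx_5 = 4; cy_5 = 3.5; cz_5 = 4; cy_6 = 0.5; cz_6 = 2; r_6 = 0.5; h_6 = 2; cx_7 = 6.5; cy_7 = 6.5; r_7 = 1; h_7 = 2; cx_8 = 5; cy_8 = 6; cz_8 = 6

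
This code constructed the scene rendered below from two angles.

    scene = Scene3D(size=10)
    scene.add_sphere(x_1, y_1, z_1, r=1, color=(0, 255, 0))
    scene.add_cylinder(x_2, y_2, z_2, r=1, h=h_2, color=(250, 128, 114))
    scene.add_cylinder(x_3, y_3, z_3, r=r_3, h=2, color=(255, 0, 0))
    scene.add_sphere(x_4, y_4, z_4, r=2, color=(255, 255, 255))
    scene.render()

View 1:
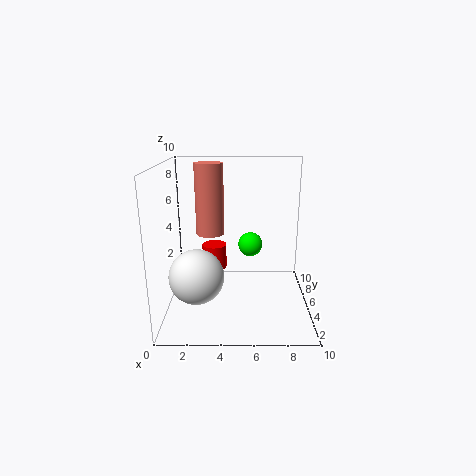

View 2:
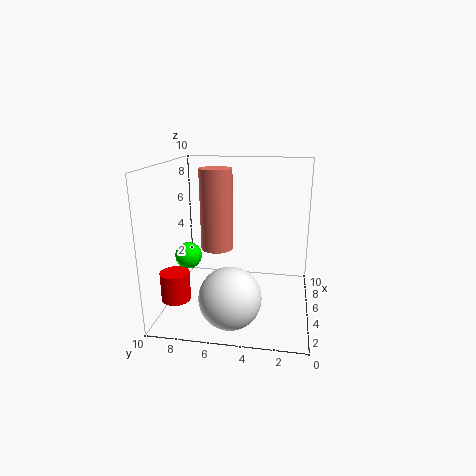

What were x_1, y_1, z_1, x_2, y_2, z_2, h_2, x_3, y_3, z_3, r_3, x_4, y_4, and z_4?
x_1 = 6; y_1 = 9; z_1 = 3; x_2 = 3; y_2 = 6; z_2 = 5; h_2 = 5; x_3 = 3; y_3 = 9; z_3 = 1; r_3 = 1; x_4 = 2; y_4 = 5; z_4 = 2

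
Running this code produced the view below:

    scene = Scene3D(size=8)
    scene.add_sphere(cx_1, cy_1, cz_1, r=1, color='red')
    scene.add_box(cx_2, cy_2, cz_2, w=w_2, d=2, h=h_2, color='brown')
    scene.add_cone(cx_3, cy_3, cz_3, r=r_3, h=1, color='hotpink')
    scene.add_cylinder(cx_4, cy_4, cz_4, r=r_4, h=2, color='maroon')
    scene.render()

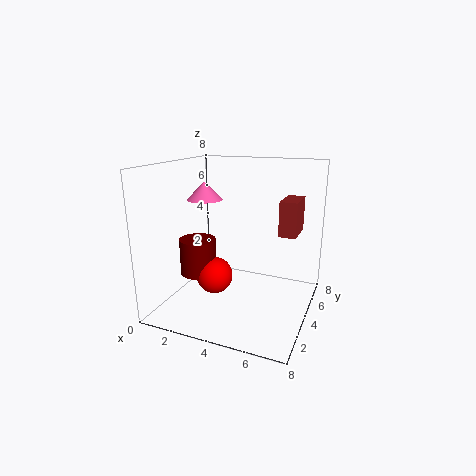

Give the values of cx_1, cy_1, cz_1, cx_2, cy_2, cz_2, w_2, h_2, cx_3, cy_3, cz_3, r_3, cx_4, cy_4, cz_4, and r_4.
cx_1 = 3, cy_1 = 3, cz_1 = 2, cx_2 = 6, cy_2 = 5, cz_2 = 4, w_2 = 1, h_2 = 2, cx_3 = 2, cy_3 = 4, cz_3 = 6, r_3 = 1, cx_4 = 2, cy_4 = 3, cz_4 = 2, r_4 = 1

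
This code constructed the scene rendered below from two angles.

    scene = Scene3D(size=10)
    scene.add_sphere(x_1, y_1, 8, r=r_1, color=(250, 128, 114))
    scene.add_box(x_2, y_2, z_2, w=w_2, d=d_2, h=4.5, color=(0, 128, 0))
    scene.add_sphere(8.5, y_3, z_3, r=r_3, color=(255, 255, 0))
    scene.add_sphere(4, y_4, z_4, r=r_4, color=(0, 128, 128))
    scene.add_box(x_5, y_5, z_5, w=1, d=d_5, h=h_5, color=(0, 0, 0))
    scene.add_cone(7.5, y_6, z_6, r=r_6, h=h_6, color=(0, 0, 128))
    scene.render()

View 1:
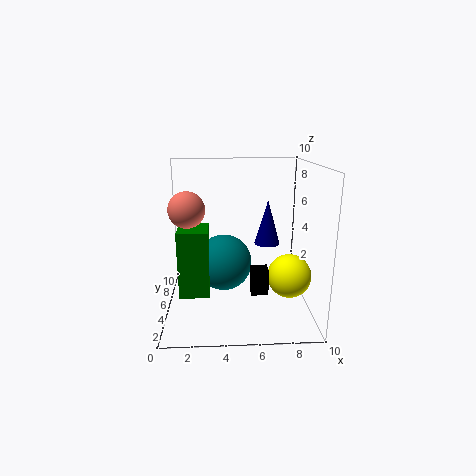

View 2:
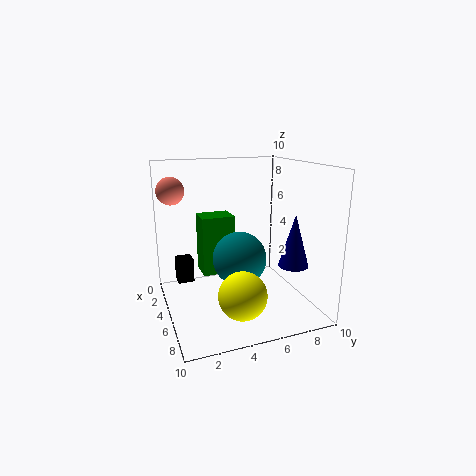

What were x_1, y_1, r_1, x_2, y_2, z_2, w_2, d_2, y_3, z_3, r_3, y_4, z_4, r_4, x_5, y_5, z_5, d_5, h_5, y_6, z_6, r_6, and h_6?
x_1 = 2, y_1 = 1, r_1 = 1, x_2 = 1, y_2 = 3, z_2 = 1.5, w_2 = 2, d_2 = 2.5, y_3 = 4, z_3 = 2.5, r_3 = 1.5, y_4 = 5.5, z_4 = 3, r_4 = 2, x_5 = 5.5, y_5 = 0.5, z_5 = 3, d_5 = 1, h_5 = 1.5, y_6 = 8, z_6 = 3.5, r_6 = 1, h_6 = 3.5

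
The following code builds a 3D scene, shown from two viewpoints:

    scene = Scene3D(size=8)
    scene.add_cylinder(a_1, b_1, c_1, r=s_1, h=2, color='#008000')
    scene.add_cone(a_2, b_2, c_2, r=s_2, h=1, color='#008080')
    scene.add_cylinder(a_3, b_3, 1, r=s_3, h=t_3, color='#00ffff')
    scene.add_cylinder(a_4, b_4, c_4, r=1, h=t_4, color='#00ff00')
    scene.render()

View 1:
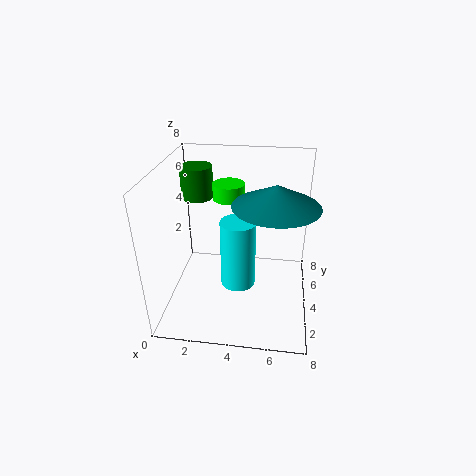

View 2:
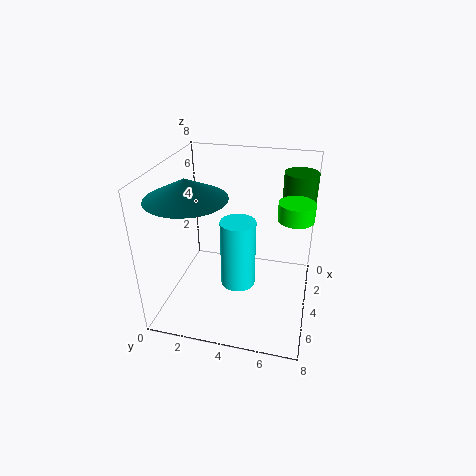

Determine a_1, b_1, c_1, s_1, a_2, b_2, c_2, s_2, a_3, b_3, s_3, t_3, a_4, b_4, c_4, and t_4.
a_1 = 1
b_1 = 7
c_1 = 5
s_1 = 1
a_2 = 6
b_2 = 2
c_2 = 7
s_2 = 2
a_3 = 4
b_3 = 4
s_3 = 1
t_3 = 4
a_4 = 3
b_4 = 7
c_4 = 5
t_4 = 1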